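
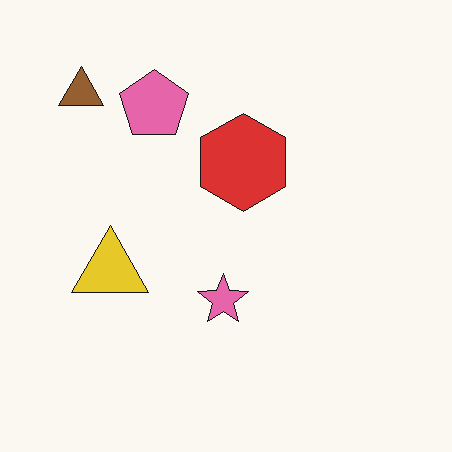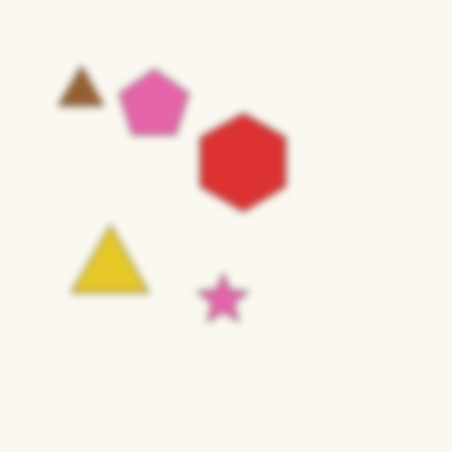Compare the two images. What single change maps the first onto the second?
It was moderately blurred.

Shape edges and outlines are uniformly softened across the whole image.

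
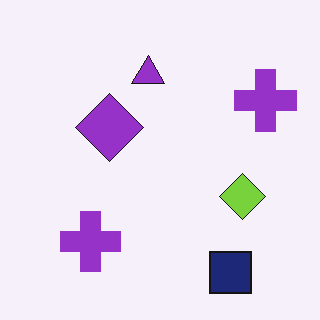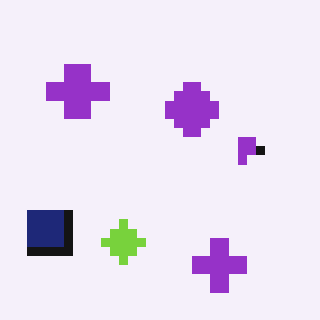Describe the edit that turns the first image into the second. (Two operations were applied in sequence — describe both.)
The second image is the first rotated 90° clockwise, then heavily pixelated into large blocks.

The navy square sits in the bottom-right of the first image and the bottom-left of the second — consistent with a whole-image 90° clockwise rotation. Shapes are reduced to large square blocks; fine edges and outlines are lost — a downscale-then-upscale (mosaic) effect.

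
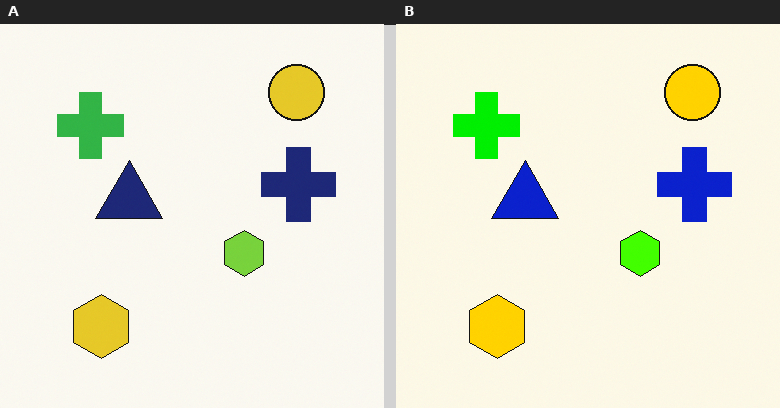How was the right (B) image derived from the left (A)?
This is the original image made much more vivid (saturation change).

All colors are more vivid — a global saturation change.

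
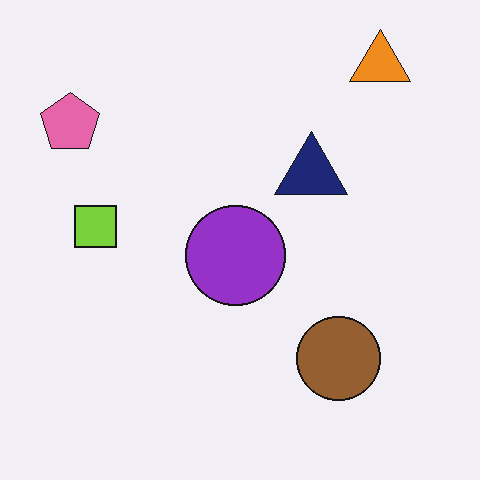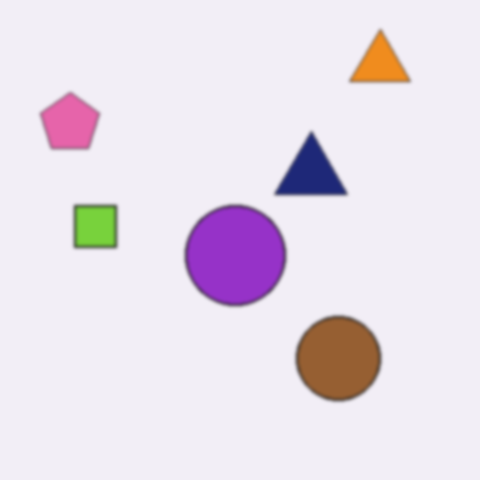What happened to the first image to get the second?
It was slightly softened.

Shape edges and outlines are uniformly softened across the whole image.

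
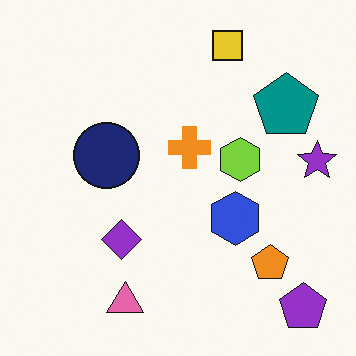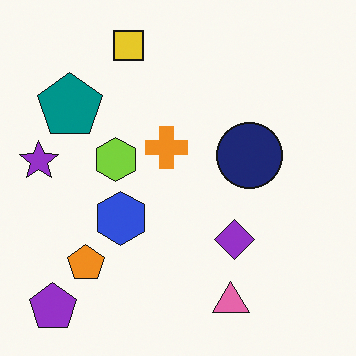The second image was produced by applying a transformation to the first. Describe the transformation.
The transformation is: flipped horizontally (left ↔ right).

The purple star is in the right of the first image and the left of the second — shapes on opposite sides of the vertical midline have swapped in a mirror flip.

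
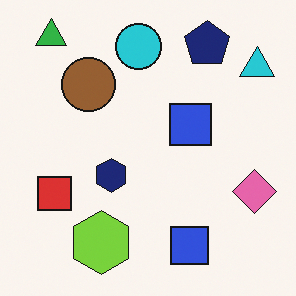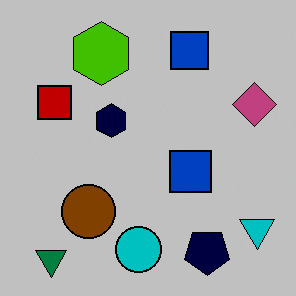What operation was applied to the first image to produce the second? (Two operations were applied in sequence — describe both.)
Flipped vertically (top ↔ bottom), then heavily posterized to just a handful of flat colors.

The green triangle is in the top-left of the first image and the bottom-left of the second — shapes on opposite sides of the horizontal midline have swapped in a mirror flip. Each flat color has snapped to a coarser quantized level — most visibly, the near-white background has dropped to a flat grey.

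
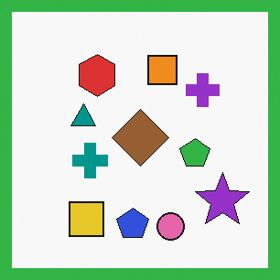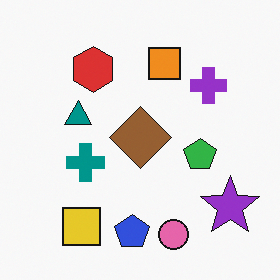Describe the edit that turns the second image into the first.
This is the original image framed with a green border.

A solid green frame runs around the edge of the first image, with the content slightly shrunk inside it.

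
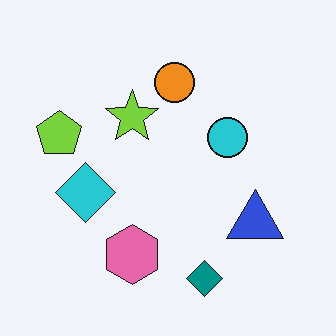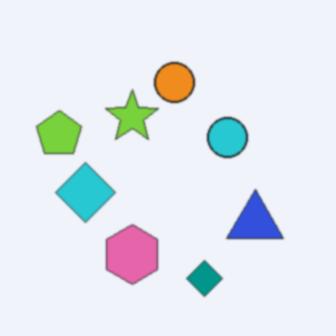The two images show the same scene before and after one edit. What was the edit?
Given a subtle gaussian blur.

Shape edges and outlines are uniformly softened across the whole image.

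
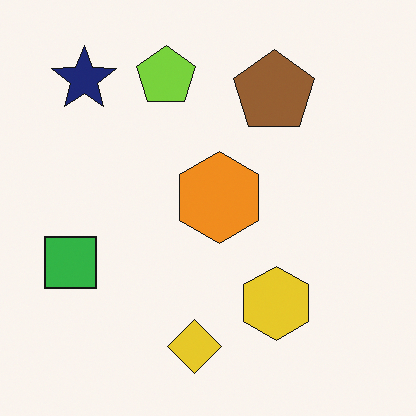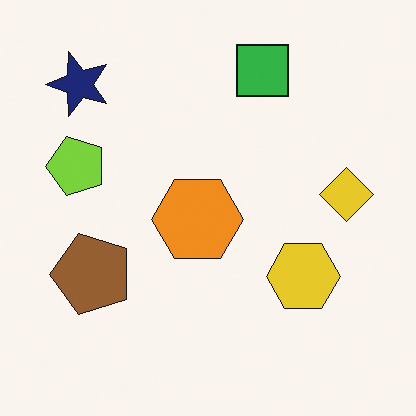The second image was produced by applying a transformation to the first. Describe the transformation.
The transformation is: transposed (reflected across the top-left ↔ bottom-right diagonal).

Shapes have swapped their row and column positions — what was in the top-right is now in the bottom-left — a diagonal reflection.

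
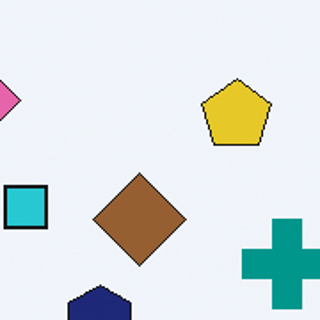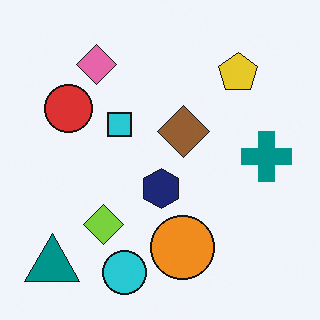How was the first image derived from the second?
This is the original image cropped tightly and scaled back up.

The visible shapes are larger and the field of view is narrower; shapes near the original edges may be partly or wholly outside the frame — a crop-and-rescale.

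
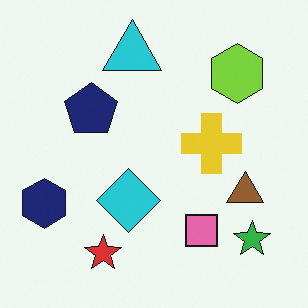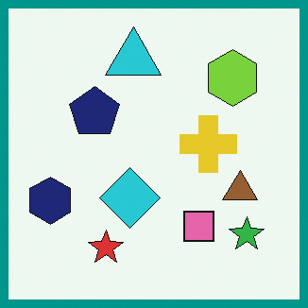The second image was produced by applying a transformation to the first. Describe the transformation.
The image was framed with a teal border.

A solid teal frame runs around the edge of the second image, with the content slightly shrunk inside it.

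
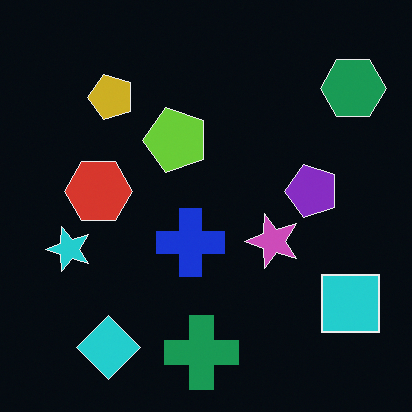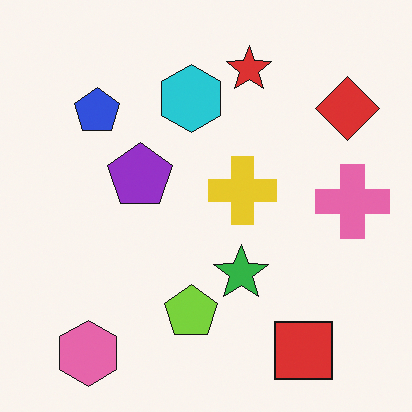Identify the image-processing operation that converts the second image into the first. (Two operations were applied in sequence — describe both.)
The transformation is: transposed (reflected across the top-left ↔ bottom-right diagonal), then color-inverted (negative).

Shapes have swapped their row and column positions — what was in the top-right is now in the bottom-left — a diagonal reflection. The light background has become dark and every shape's color is its complement — a photographic negative.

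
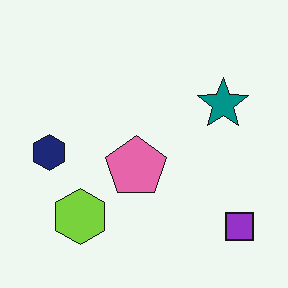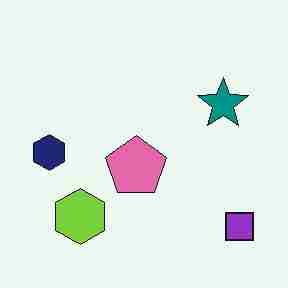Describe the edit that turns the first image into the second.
The transformation is: degraded with heavy JPEG compression.

Blocky 8×8 compression artifacts appear around shape edges and the flat background shows ringing — characteristic JPEG degradation.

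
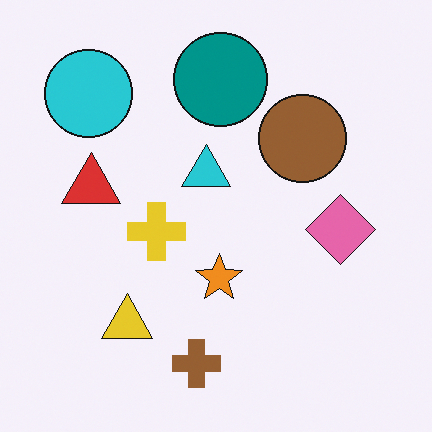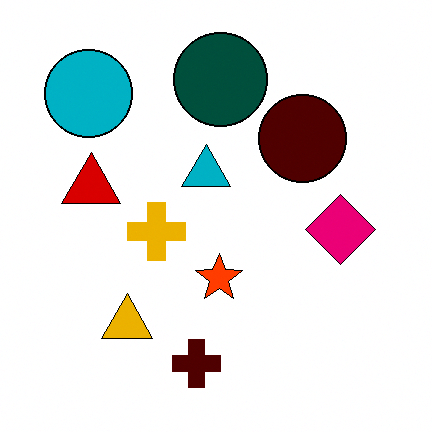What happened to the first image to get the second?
The transformation is: boosted in contrast.

Tones are pushed away from mid-grey across the whole image — a global contrast change.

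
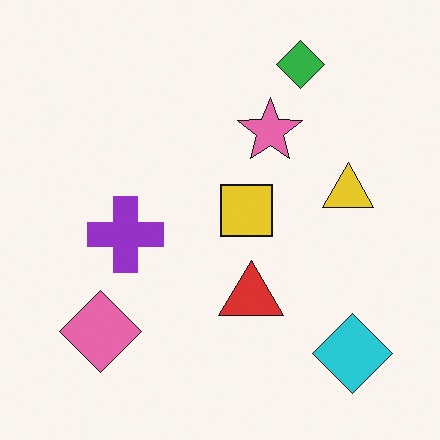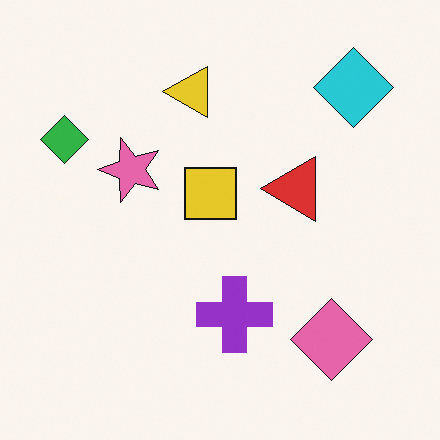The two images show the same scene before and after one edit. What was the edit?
This is the original image rotated 90° counter-clockwise.

The cyan diamond sits in the bottom-right of the first image and the top-right of the second — consistent with a whole-image 90° counter-clockwise rotation.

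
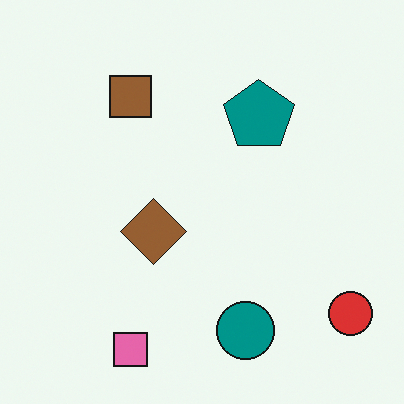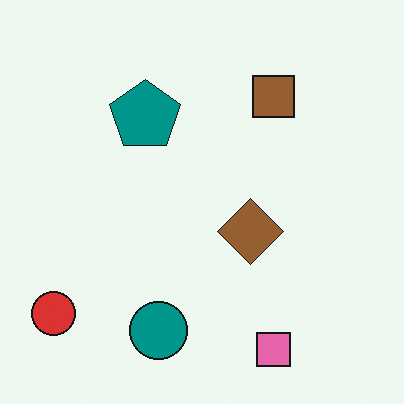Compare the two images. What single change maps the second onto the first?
It was flipped horizontally (left ↔ right).

The red circle is in the bottom-left of the second image and the bottom-right of the first — shapes on opposite sides of the vertical midline have swapped in a mirror flip.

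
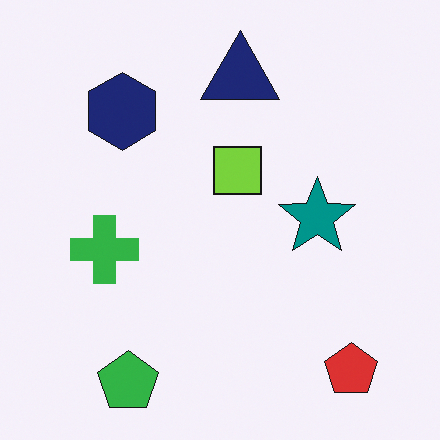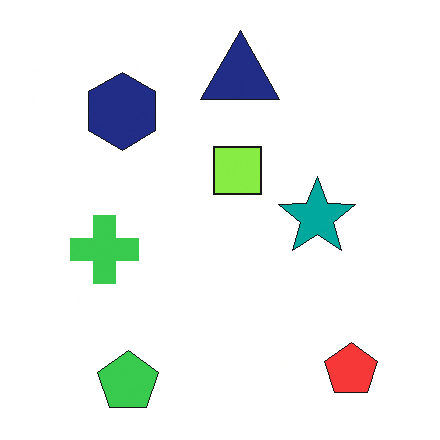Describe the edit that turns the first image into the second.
The second image is the first brightened a little.

Every pixel — background and shapes alike — is uniformly brightened.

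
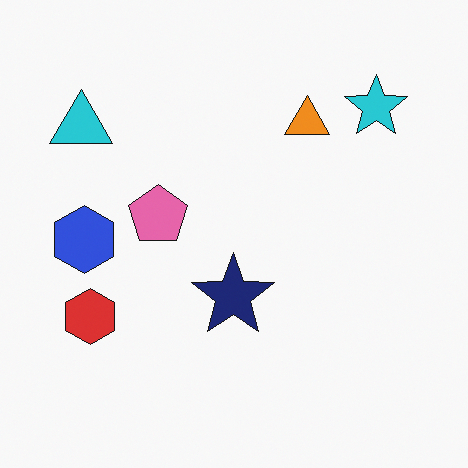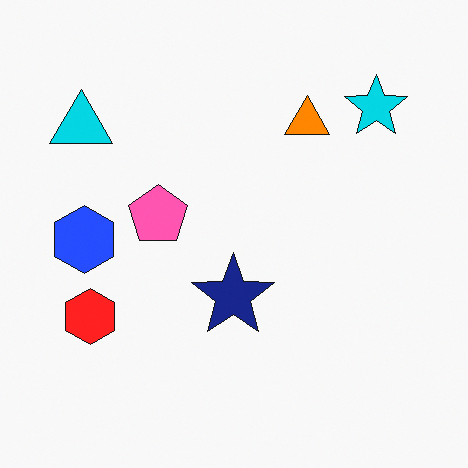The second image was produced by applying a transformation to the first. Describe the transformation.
The image was slightly oversaturated.

All colors are more vivid — a global saturation change.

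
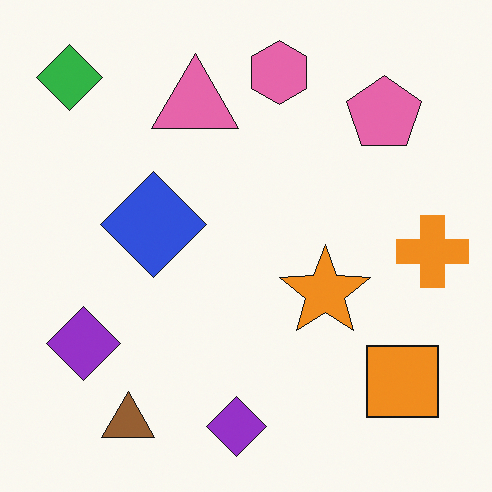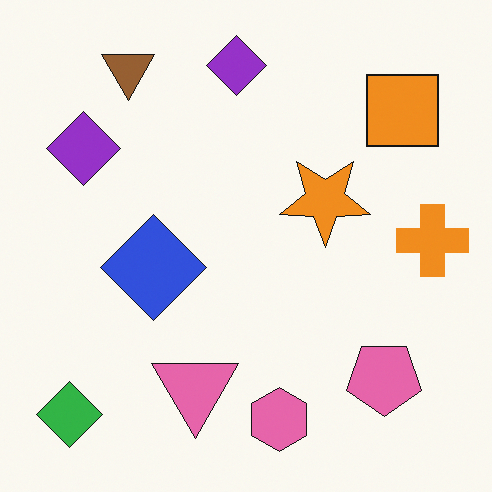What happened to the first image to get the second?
The second image is the first flipped vertically (top ↔ bottom).

The brown triangle is in the bottom-left of the first image and the top-left of the second — shapes on opposite sides of the horizontal midline have swapped in a mirror flip.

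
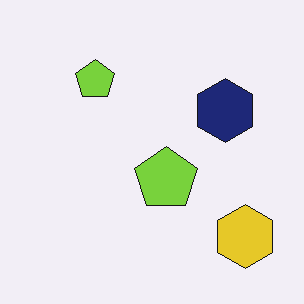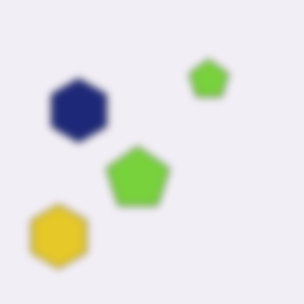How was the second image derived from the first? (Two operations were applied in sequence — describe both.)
The image was noticeably gaussian-blurred, then flipped horizontally (left ↔ right).

Shape edges and outlines are uniformly softened across the whole image. The yellow hexagon is in the bottom-right of the first image and the bottom-left of the second — shapes on opposite sides of the vertical midline have swapped in a mirror flip.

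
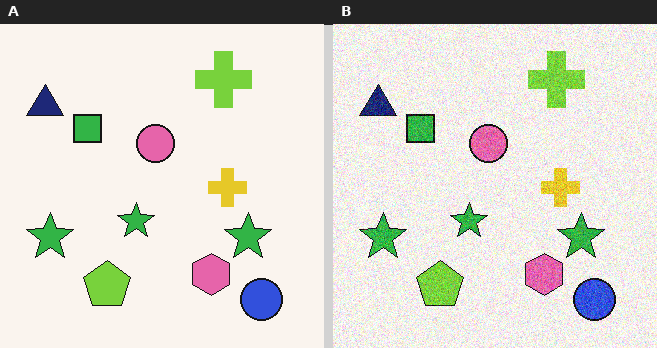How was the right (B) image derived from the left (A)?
This is the original image degraded with moderate additive noise.

Random speckle covers the whole image, including the flat background.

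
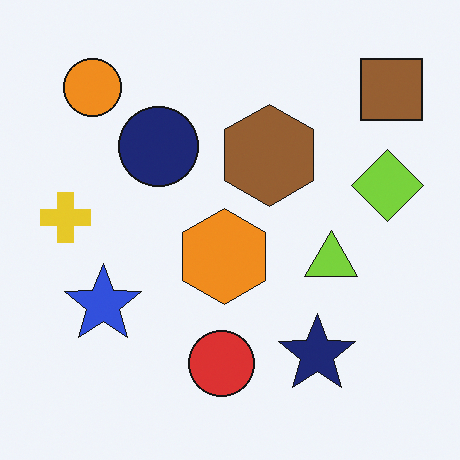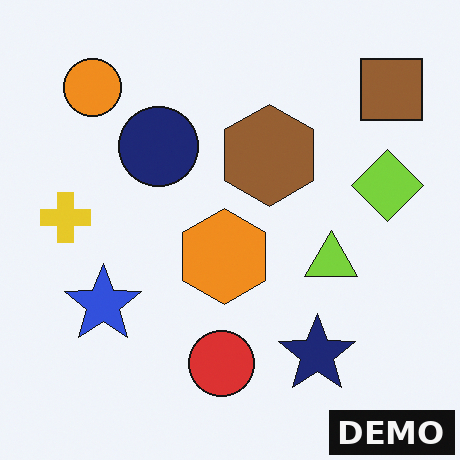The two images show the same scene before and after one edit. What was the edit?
The image was watermarked with the text "DEMO" in the lower-right corner.

A dark label reading "DEMO" appears in the lower-right corner.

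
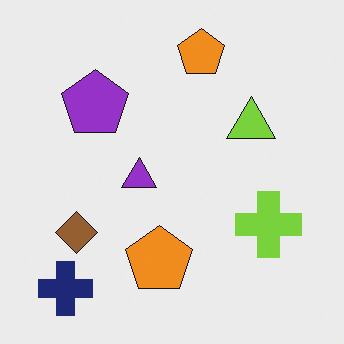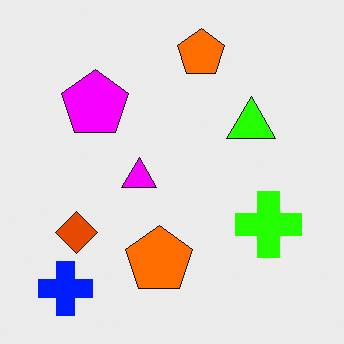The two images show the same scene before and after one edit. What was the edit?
The transformation is: heavily oversaturated.

All colors are more vivid — a global saturation change.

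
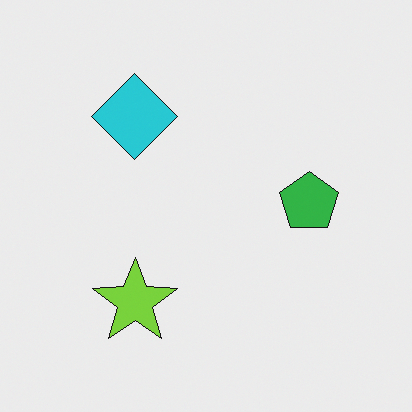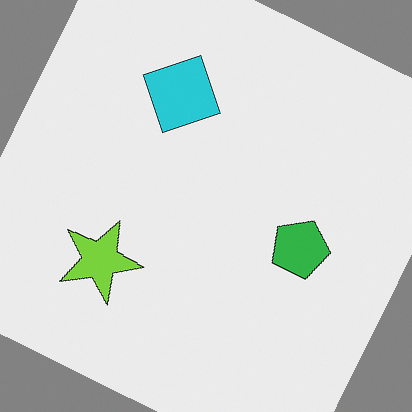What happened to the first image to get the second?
The image was rotated clockwise by a moderate amount.

Every shape is tilted by the same angle and the image corners show triangular fill wedges — a whole-image rotation by a non-right angle.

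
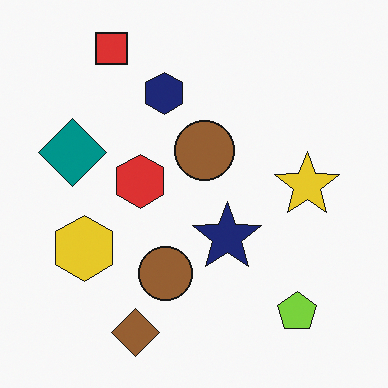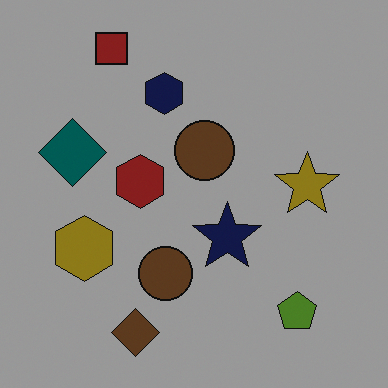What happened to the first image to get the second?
This is the original image noticeably darkened.

Every pixel — background and shapes alike — is uniformly darkened.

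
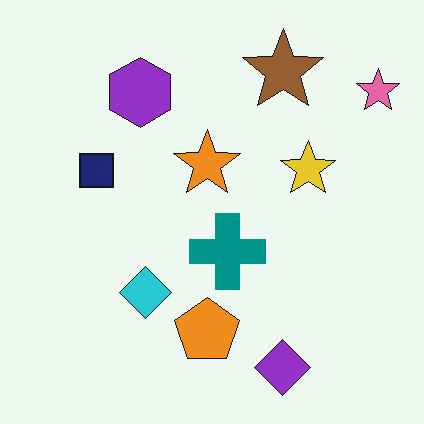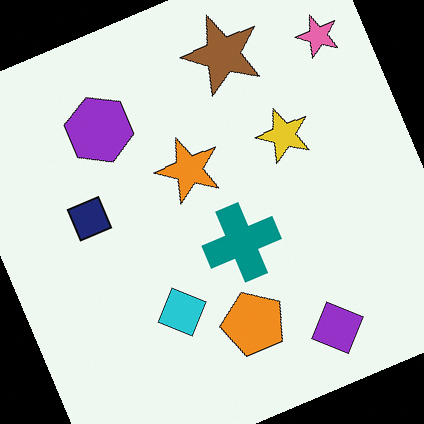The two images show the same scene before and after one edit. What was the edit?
The transformation is: rotated counter-clockwise by a moderate amount.

Every shape is tilted by the same angle and the image corners show triangular fill wedges — a whole-image rotation by a non-right angle.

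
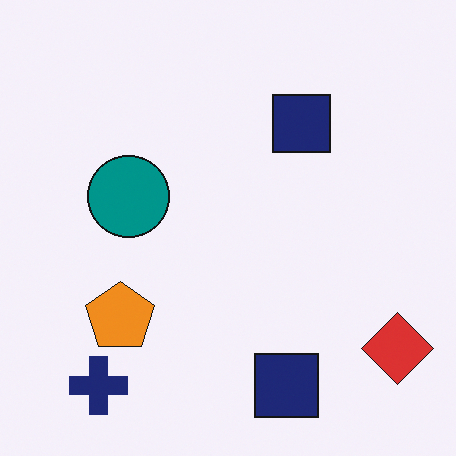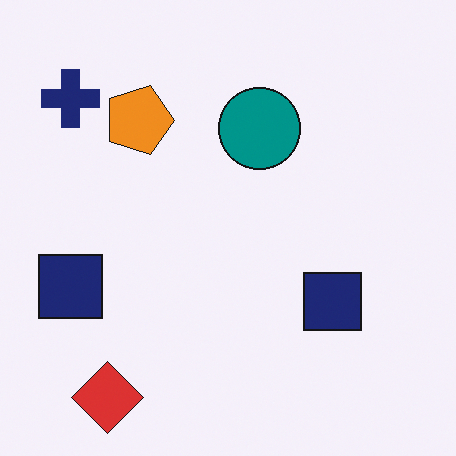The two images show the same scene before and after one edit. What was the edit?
It was rotated 90° clockwise.

The red diamond sits in the bottom-right of the first image and the bottom-left of the second — consistent with a whole-image 90° clockwise rotation.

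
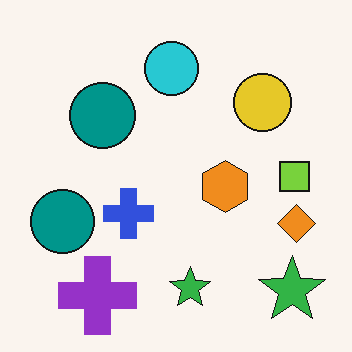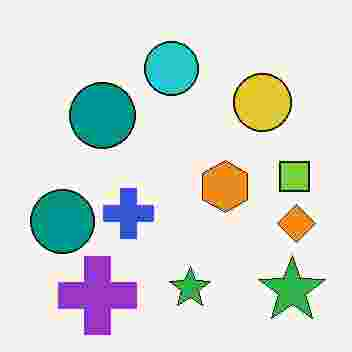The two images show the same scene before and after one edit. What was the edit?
The transformation is: degraded with heavy JPEG compression.

Blocky 8×8 compression artifacts appear around shape edges and the flat background shows ringing — characteristic JPEG degradation.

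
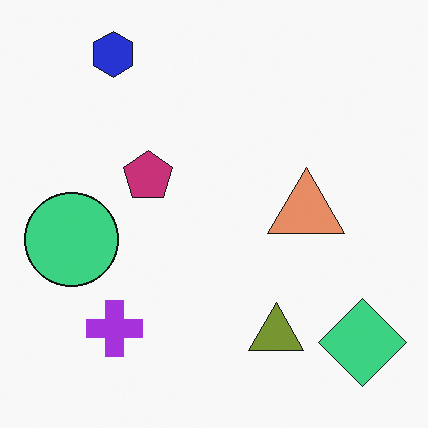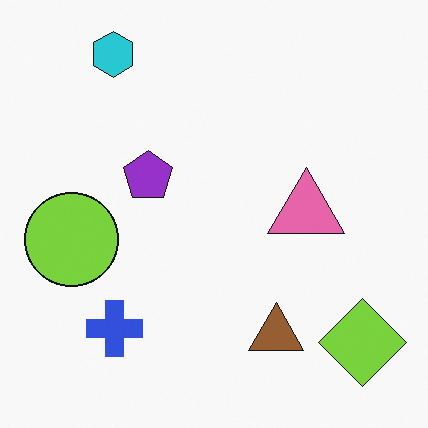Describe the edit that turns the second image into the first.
The first image is the second hue-shifted slightly.

Every shape's color has rotated by the same amount around the hue wheel — a uniform hue shift.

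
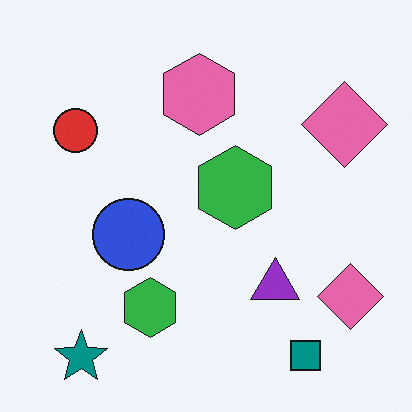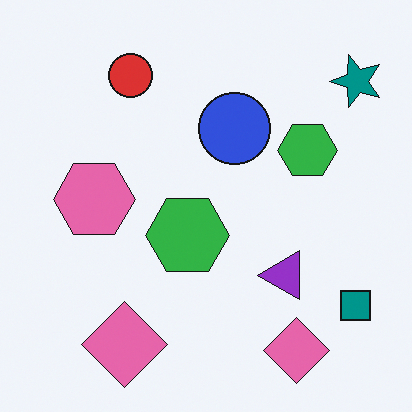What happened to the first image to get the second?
This is the original image transposed (reflected across the top-left ↔ bottom-right diagonal).

Shapes have swapped their row and column positions — what was in the top-right is now in the bottom-left — a diagonal reflection.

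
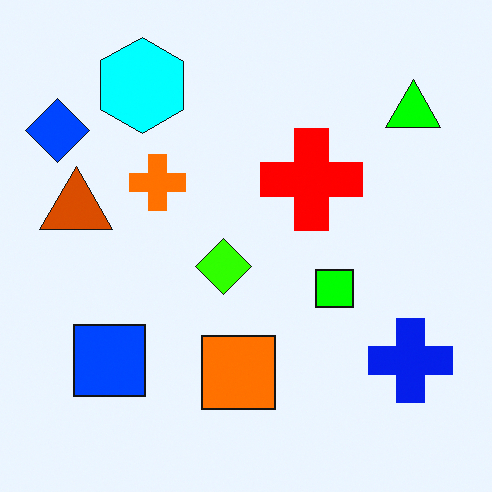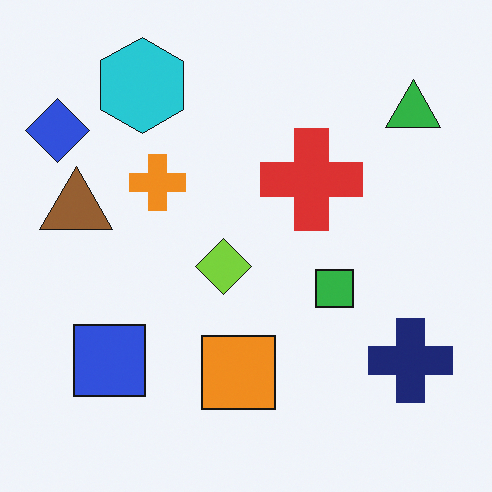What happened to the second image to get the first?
The transformation is: heavily oversaturated.

All colors are more vivid — a global saturation change.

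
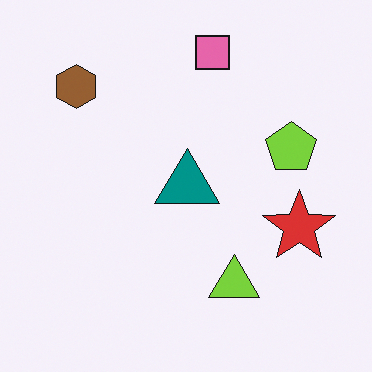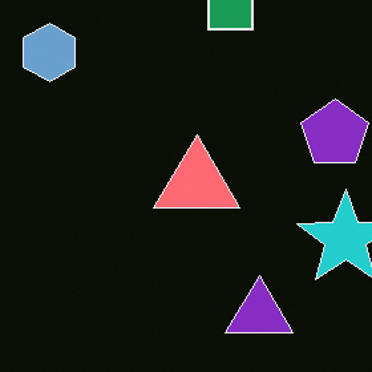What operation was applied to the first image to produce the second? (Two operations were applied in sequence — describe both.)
The second image is the first cropped to a modestly smaller region and rescaled, then color-inverted (negative).

The visible shapes are larger and the field of view is narrower; shapes near the original edges may be partly or wholly outside the frame — a crop-and-rescale. The light background has become dark and every shape's color is its complement — a photographic negative.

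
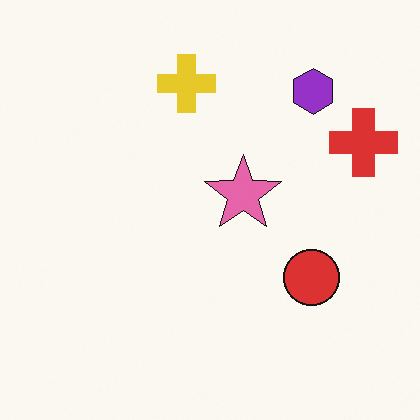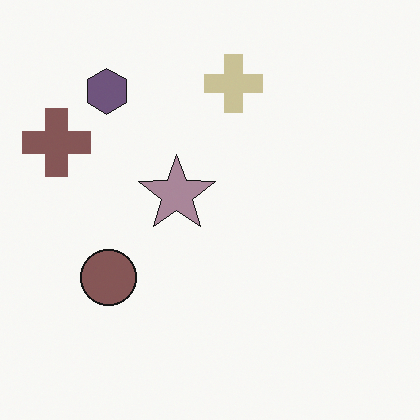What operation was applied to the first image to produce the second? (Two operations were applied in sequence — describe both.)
The second image is the first flipped horizontally (left ↔ right), then made much more muted (saturation change).

The red cross is in the right of the first image and the left of the second — shapes on opposite sides of the vertical midline have swapped in a mirror flip. All colors are more muted and greyish — a global saturation change.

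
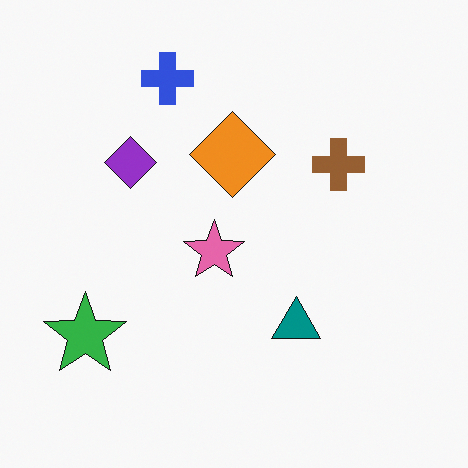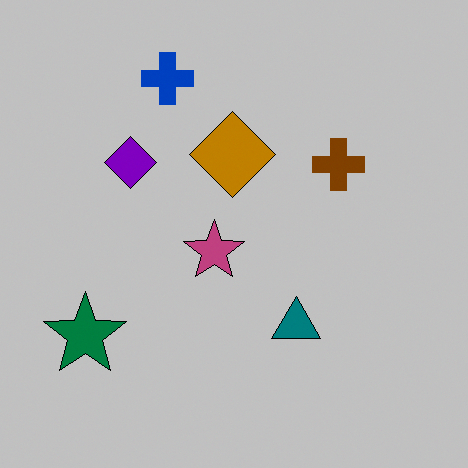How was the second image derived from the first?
The second image is the first heavily posterized to just a handful of flat colors.

Each flat color has snapped to a coarser quantized level — most visibly, the near-white background has dropped to a flat grey.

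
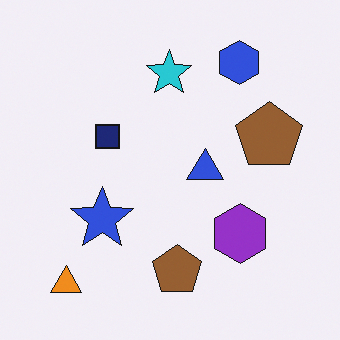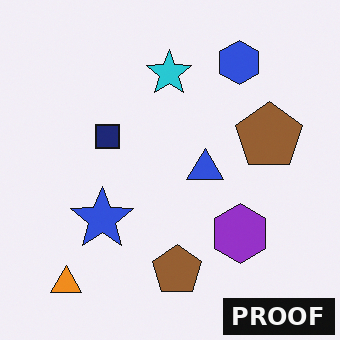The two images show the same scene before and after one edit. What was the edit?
The transformation is: watermarked with the text "PROOF" in the lower-right corner.

A dark label reading "PROOF" appears in the lower-right corner.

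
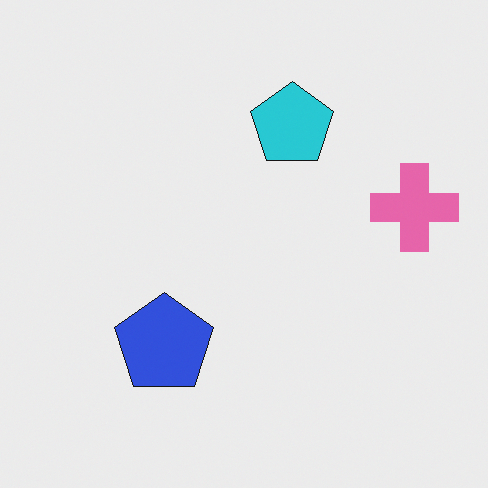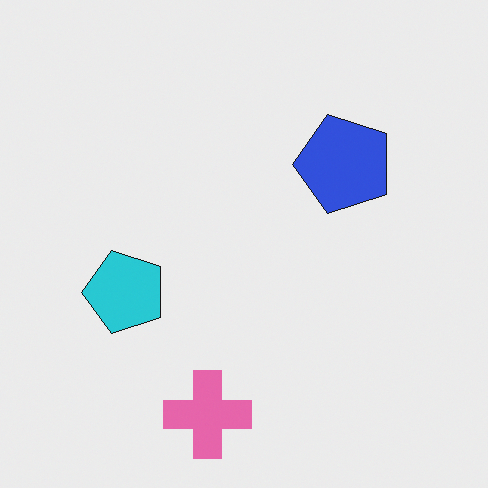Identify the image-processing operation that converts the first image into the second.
This is the original image transposed (reflected across the top-left ↔ bottom-right diagonal).

Shapes have swapped their row and column positions — what was in the top-right is now in the bottom-left — a diagonal reflection.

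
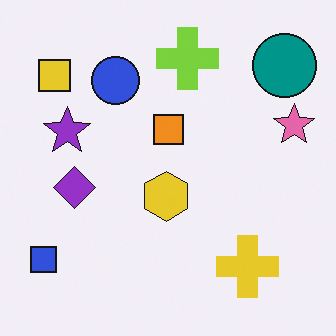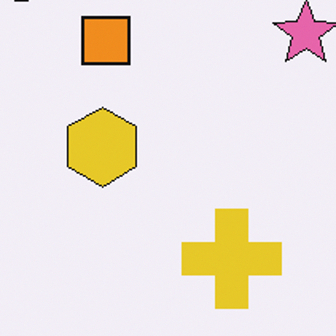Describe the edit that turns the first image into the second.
This is the original image cropped to a modestly smaller region and rescaled.

The visible shapes are larger and the field of view is narrower; shapes near the original edges may be partly or wholly outside the frame — a crop-and-rescale.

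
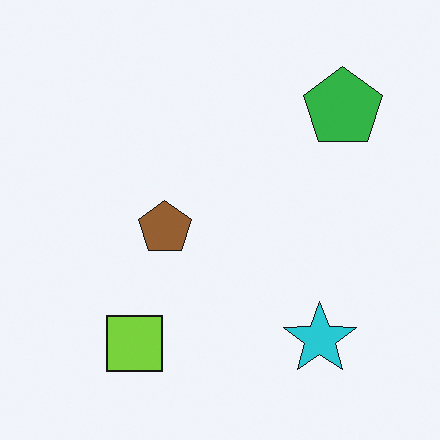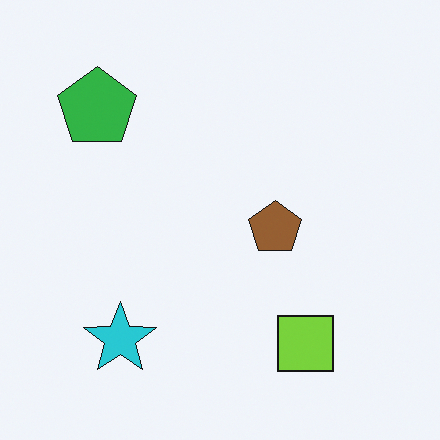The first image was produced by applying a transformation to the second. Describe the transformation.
Flipped horizontally (left ↔ right).

The green pentagon is in the top-left of the second image and the top-right of the first — shapes on opposite sides of the vertical midline have swapped in a mirror flip.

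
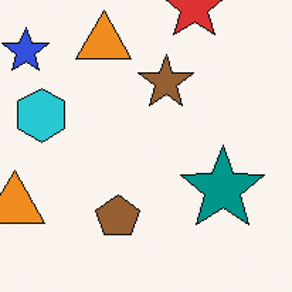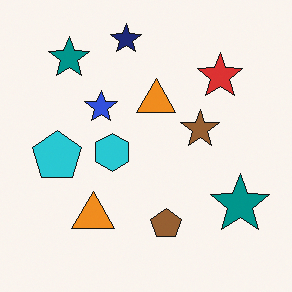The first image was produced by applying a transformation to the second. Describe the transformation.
The transformation is: cropped to a modestly smaller region and rescaled.

The visible shapes are larger and the field of view is narrower; shapes near the original edges may be partly or wholly outside the frame — a crop-and-rescale.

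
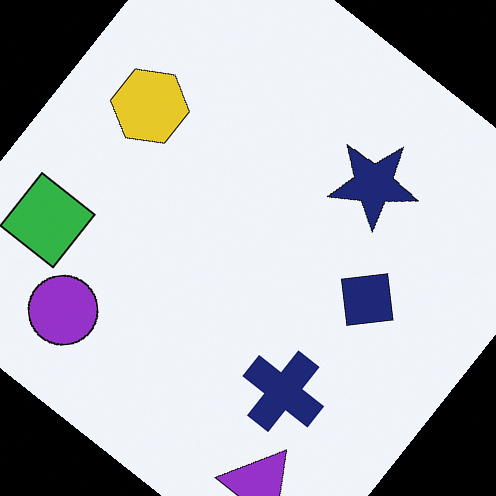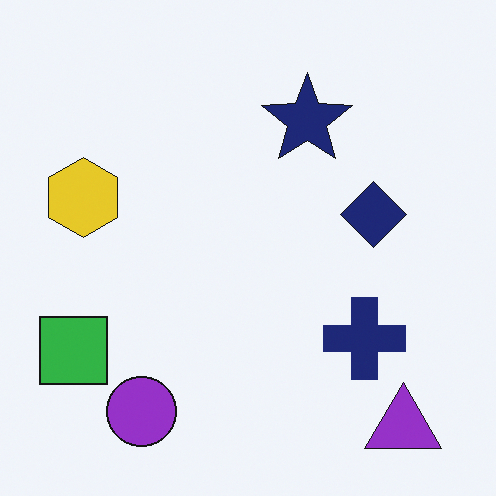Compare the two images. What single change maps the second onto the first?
This is the original image rotated clockwise by a large amount — several tens of degrees.

Every shape is tilted by the same angle and the image corners show triangular fill wedges — a whole-image rotation by a non-right angle.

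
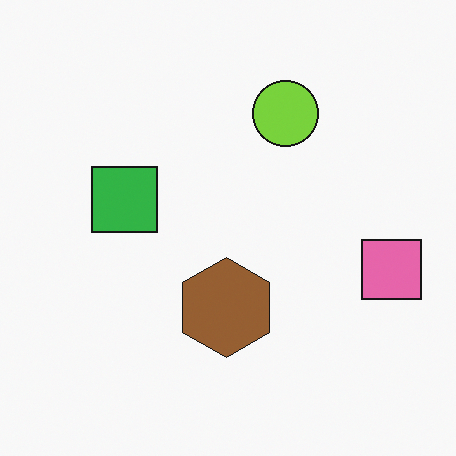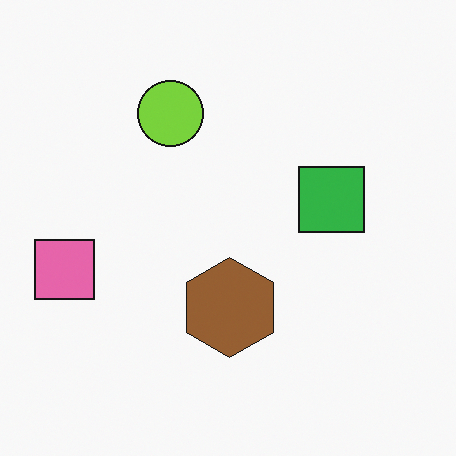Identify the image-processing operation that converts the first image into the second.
The second image is the first flipped horizontally (left ↔ right).

The pink square is in the right of the first image and the left of the second — shapes on opposite sides of the vertical midline have swapped in a mirror flip.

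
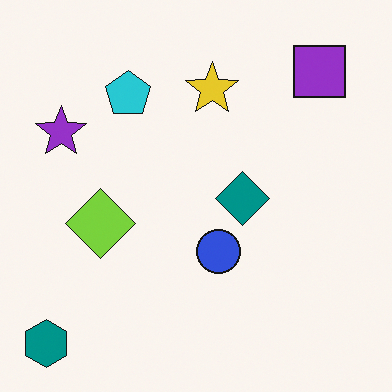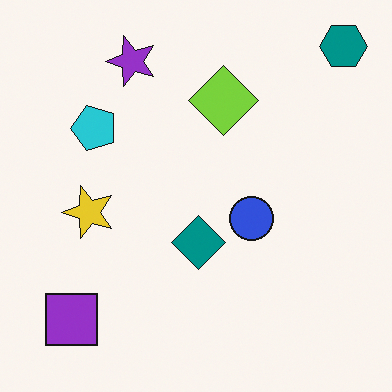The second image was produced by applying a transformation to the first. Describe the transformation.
The image was transposed (reflected across the top-left ↔ bottom-right diagonal).

Shapes have swapped their row and column positions — what was in the top-right is now in the bottom-left — a diagonal reflection.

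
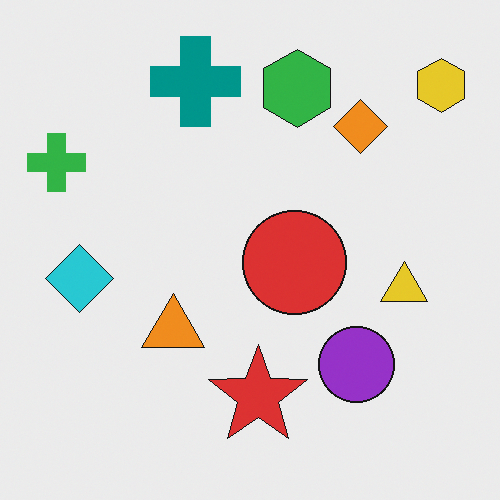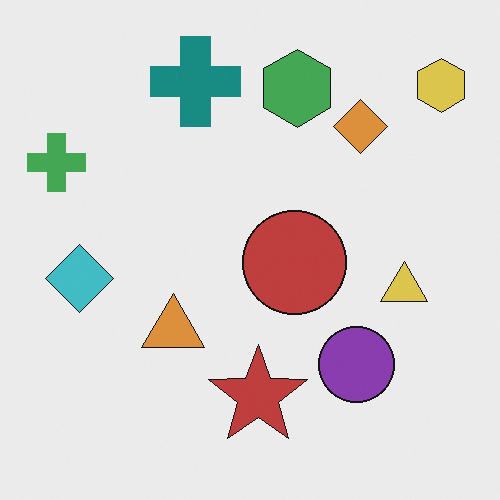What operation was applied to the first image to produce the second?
It was slightly desaturated.

All colors are more muted and greyish — a global saturation change.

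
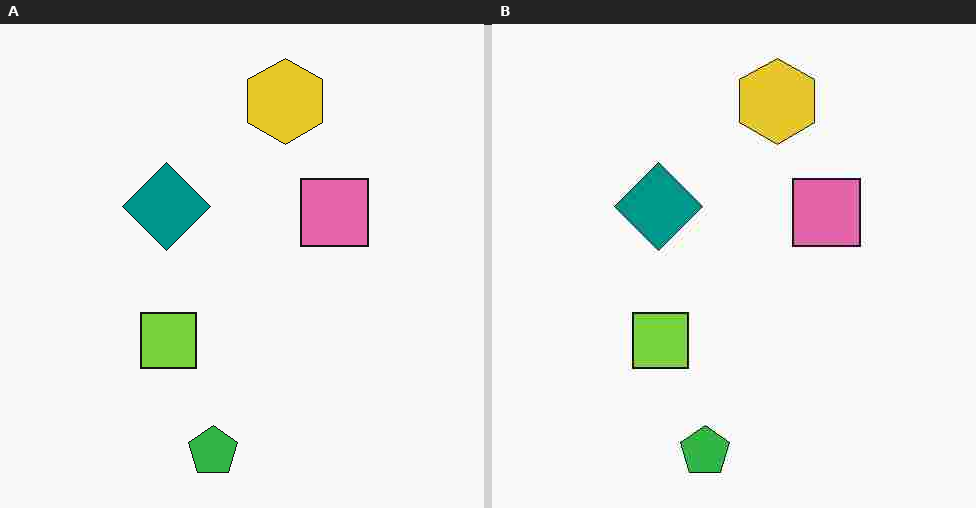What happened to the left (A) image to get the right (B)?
Heavily JPEG-compressed with obvious blocking artifacts.

Blocky 8×8 compression artifacts appear around shape edges and the flat background shows ringing — characteristic JPEG degradation.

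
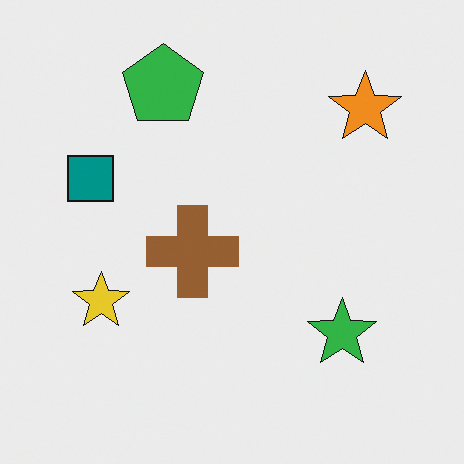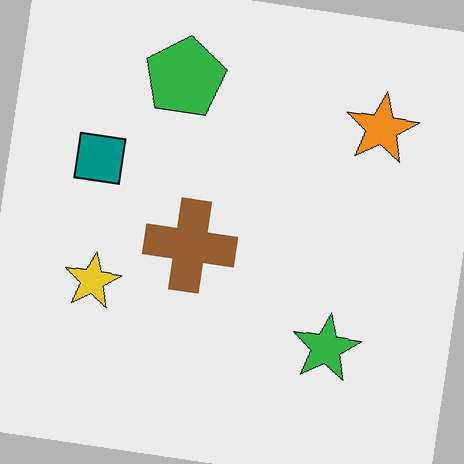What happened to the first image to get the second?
The transformation is: rotated clockwise by a slight angle.

Every shape is tilted by the same angle and the image corners show triangular fill wedges — a whole-image rotation by a non-right angle.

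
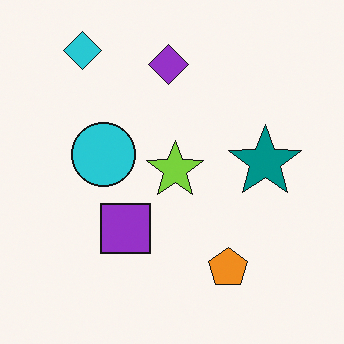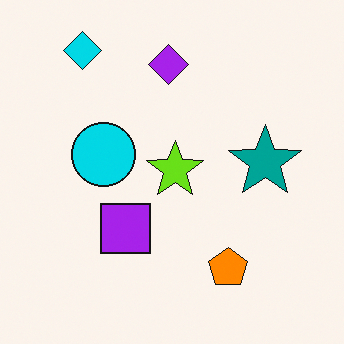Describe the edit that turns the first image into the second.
The transformation is: slightly oversaturated.

All colors are more vivid — a global saturation change.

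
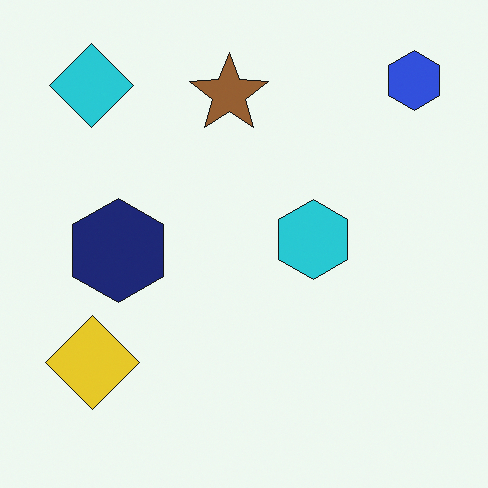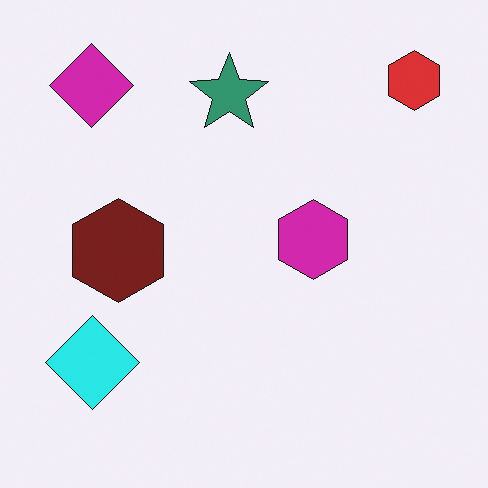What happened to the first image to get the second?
Hue-shifted by a moderate amount.

Every shape's color has rotated by the same amount around the hue wheel — a uniform hue shift.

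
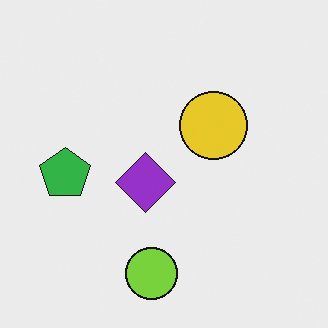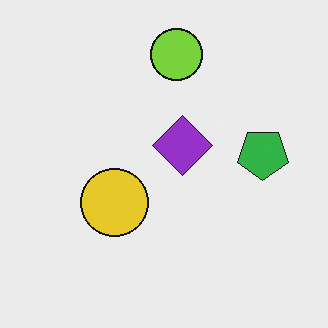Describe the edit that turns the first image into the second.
The image was rotated 180°.

The lime circle sits in the bottom of the first image and the top of the second — consistent with a whole-image 180° rotation.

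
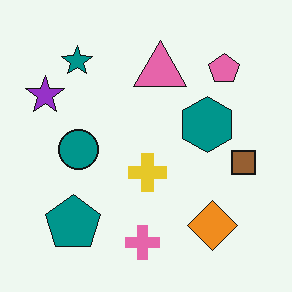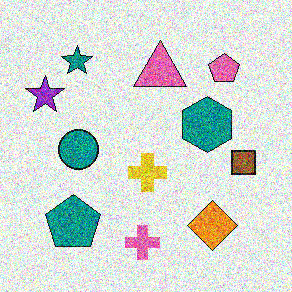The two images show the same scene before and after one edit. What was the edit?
The transformation is: degraded with heavy additive noise.

Random speckle covers the whole image, including the flat background.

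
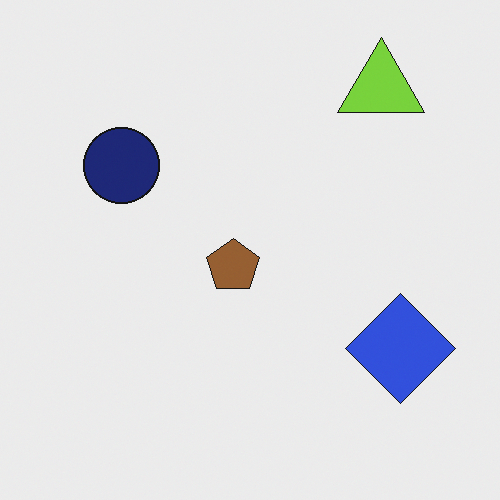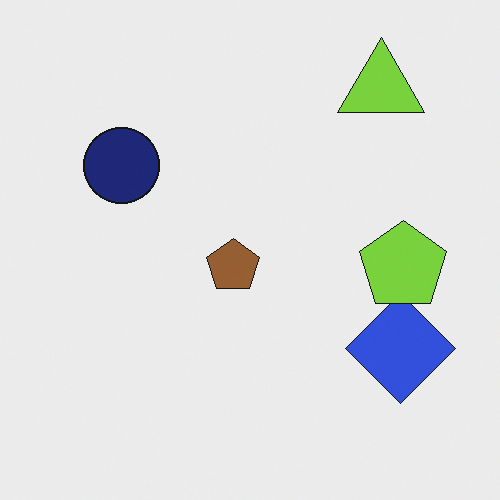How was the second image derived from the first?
The second image is the first overlaid with an additional lime pentagon.

A lime pentagon appears in the second image that is absent from the first.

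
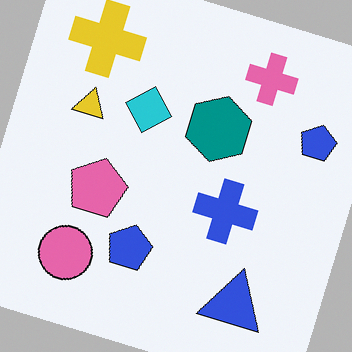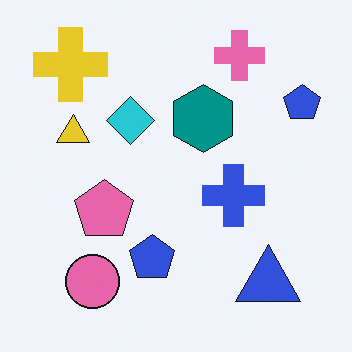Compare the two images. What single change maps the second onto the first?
It was rotated clockwise by a clearly visible amount.

Every shape is tilted by the same angle and the image corners show triangular fill wedges — a whole-image rotation by a non-right angle.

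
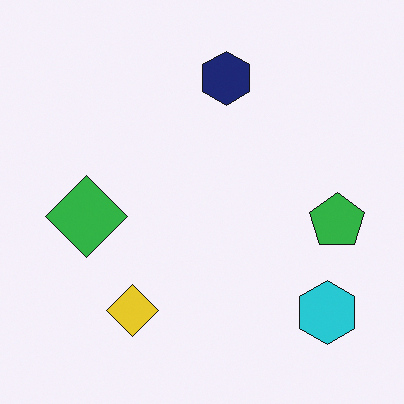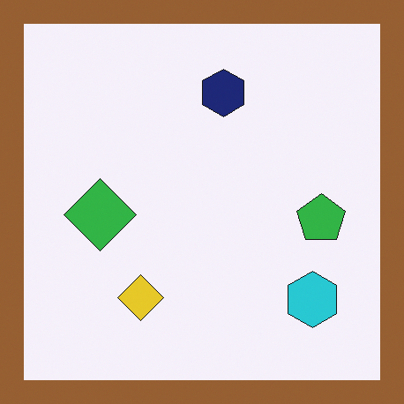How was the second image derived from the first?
It was framed with a brown border.

A solid brown frame runs around the edge of the second image, with the content slightly shrunk inside it.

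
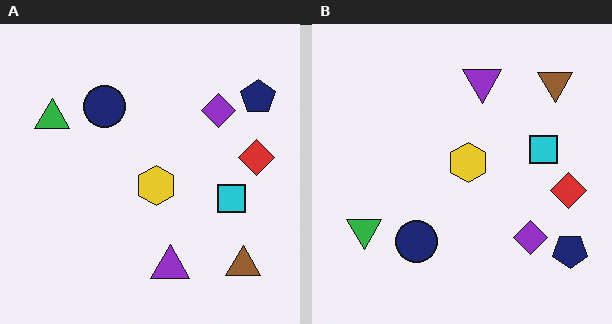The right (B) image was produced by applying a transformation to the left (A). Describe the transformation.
The image was flipped vertically (top ↔ bottom).

The purple triangle is in the bottom of the left (A) image and the top of the right (B) — shapes on opposite sides of the horizontal midline have swapped in a mirror flip.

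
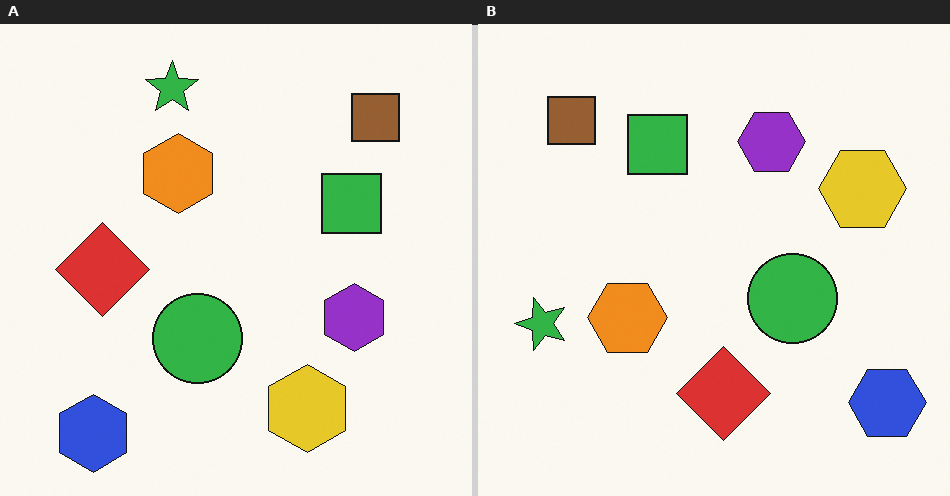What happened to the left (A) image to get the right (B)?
It was rotated 90° counter-clockwise.

The blue hexagon sits in the bottom-left of the left (A) image and the bottom-right of the right (B) — consistent with a whole-image 90° counter-clockwise rotation.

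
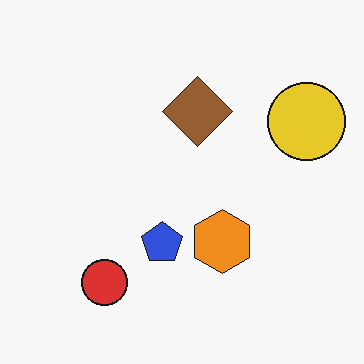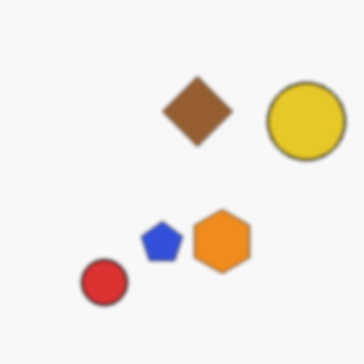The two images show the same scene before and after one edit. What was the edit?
The image was given a subtle gaussian blur.

Shape edges and outlines are uniformly softened across the whole image.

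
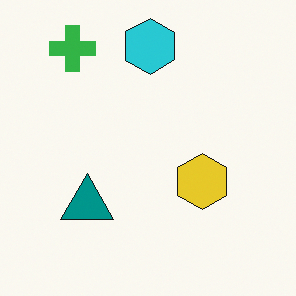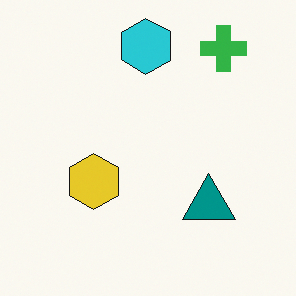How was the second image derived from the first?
The transformation is: flipped horizontally (left ↔ right).

The green cross is in the top-left of the first image and the top-right of the second — shapes on opposite sides of the vertical midline have swapped in a mirror flip.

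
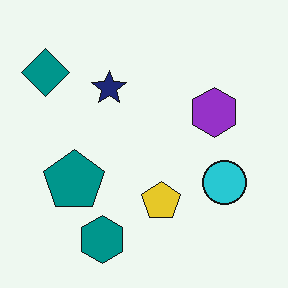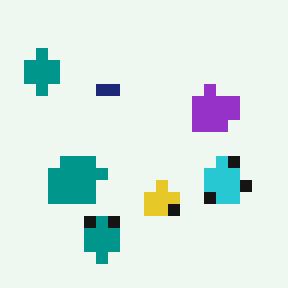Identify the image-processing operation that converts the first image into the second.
The image was heavily pixelated into large blocks.

Shapes are reduced to large square blocks; fine edges and outlines are lost — a downscale-then-upscale (mosaic) effect.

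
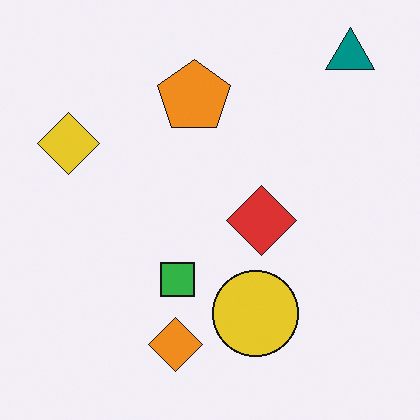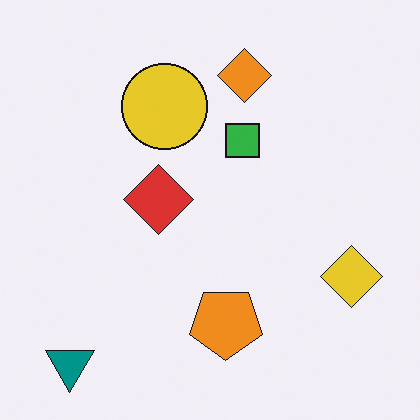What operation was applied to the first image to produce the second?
The transformation is: rotated 180°.

The teal triangle sits in the top-right of the first image and the bottom-left of the second — consistent with a whole-image 180° rotation.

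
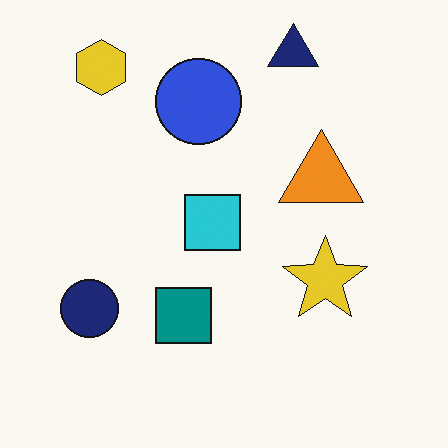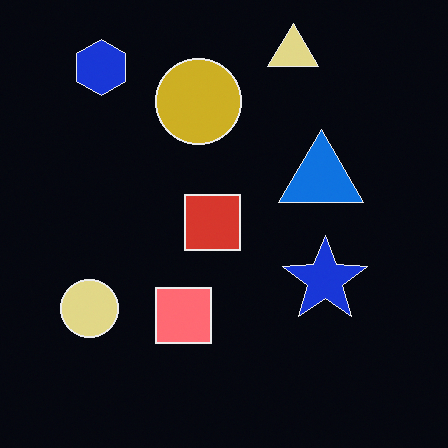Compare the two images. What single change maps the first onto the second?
The image was color-inverted (negative).

The light background has become dark and every shape's color is its complement — a photographic negative.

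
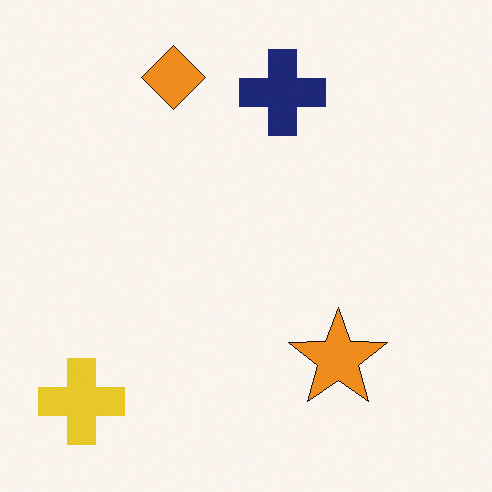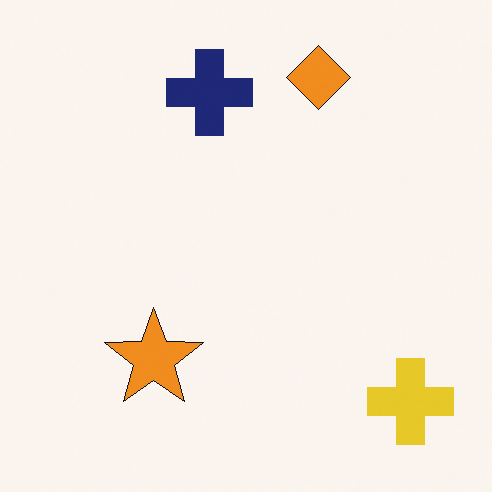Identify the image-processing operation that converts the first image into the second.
The image was flipped horizontally (left ↔ right).

The yellow cross is in the bottom-left of the first image and the bottom-right of the second — shapes on opposite sides of the vertical midline have swapped in a mirror flip.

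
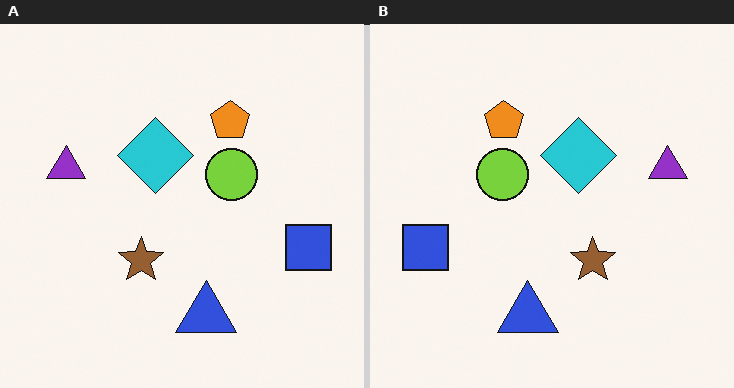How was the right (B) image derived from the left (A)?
Flipped horizontally (left ↔ right).

The blue square is in the right of the left (A) image and the left of the right (B) — shapes on opposite sides of the vertical midline have swapped in a mirror flip.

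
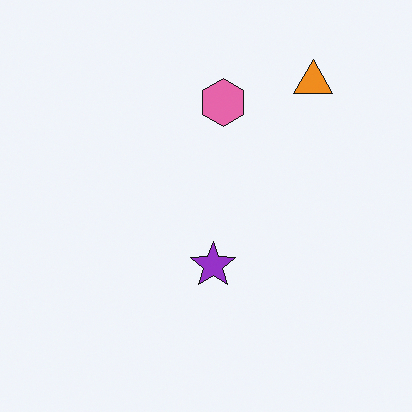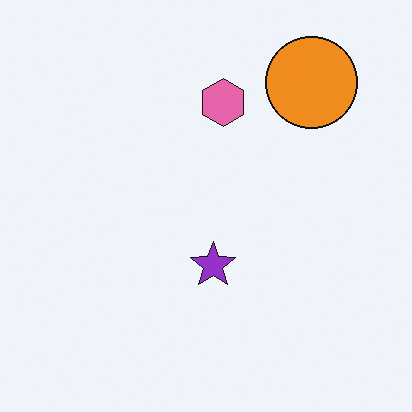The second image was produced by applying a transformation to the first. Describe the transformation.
The transformation is: overlaid with an additional orange circle.

An orange circle appears in the second image that is absent from the first.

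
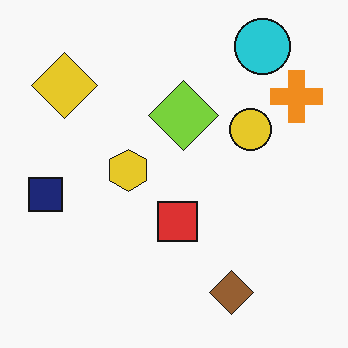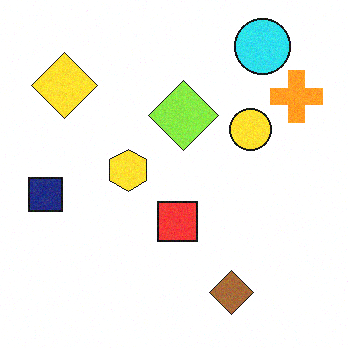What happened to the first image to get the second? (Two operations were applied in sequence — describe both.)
The second image is the first degraded with light additive noise, then brightened a little.

Random speckle covers the whole image, including the flat background. Every pixel — background and shapes alike — is uniformly brightened.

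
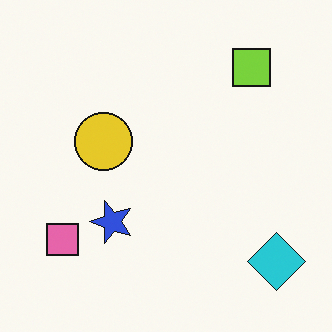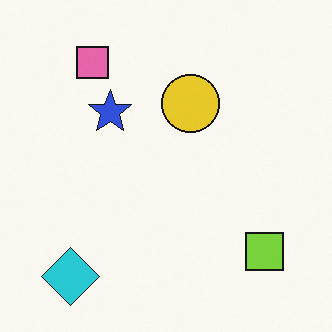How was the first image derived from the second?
The first image is the second rotated 90° counter-clockwise.

The cyan diamond sits in the bottom-left of the second image and the bottom-right of the first — consistent with a whole-image 90° counter-clockwise rotation.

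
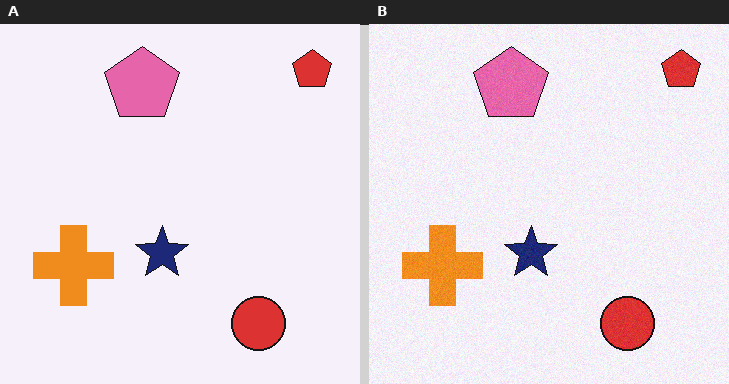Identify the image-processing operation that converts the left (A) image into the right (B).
The image was degraded with light additive noise.

Random speckle covers the whole image, including the flat background.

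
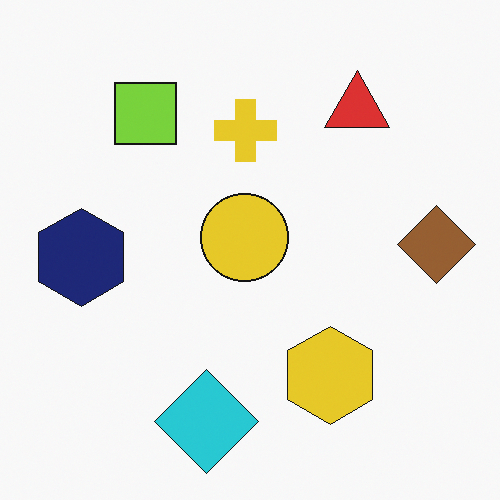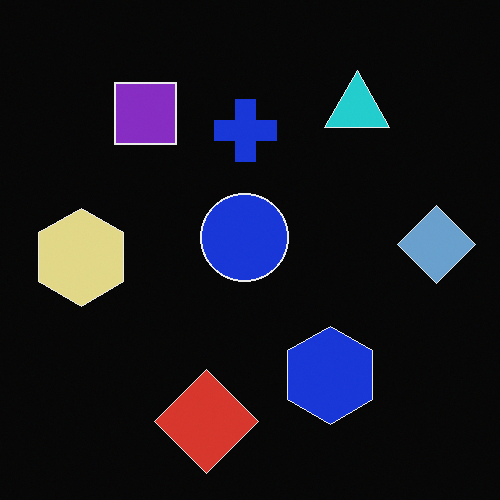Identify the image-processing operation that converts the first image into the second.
Color-inverted (negative).

The light background has become dark and every shape's color is its complement — a photographic negative.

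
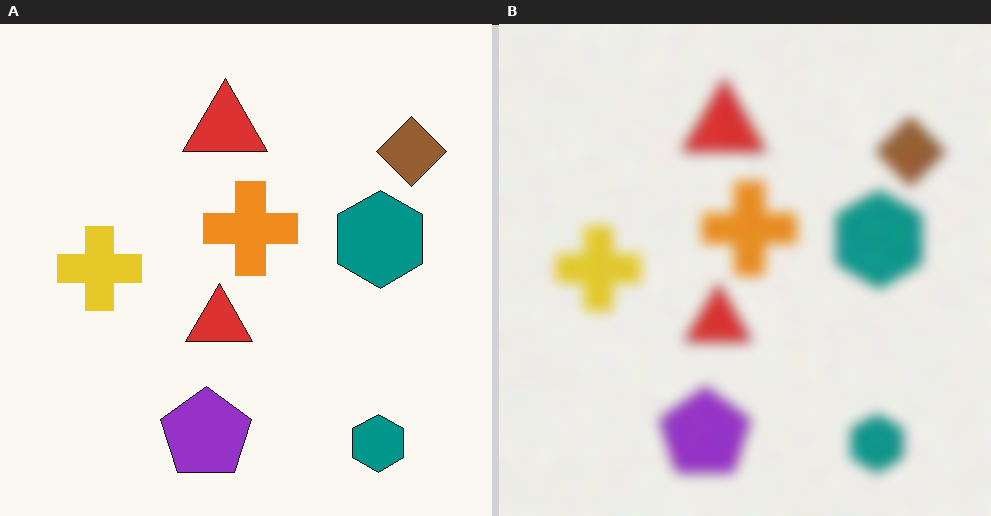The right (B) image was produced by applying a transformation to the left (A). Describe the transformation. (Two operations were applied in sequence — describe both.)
Degraded with heavy additive noise, then heavily blurred.

Random speckle covers the whole image, including the flat background. Shape edges and outlines are uniformly softened across the whole image.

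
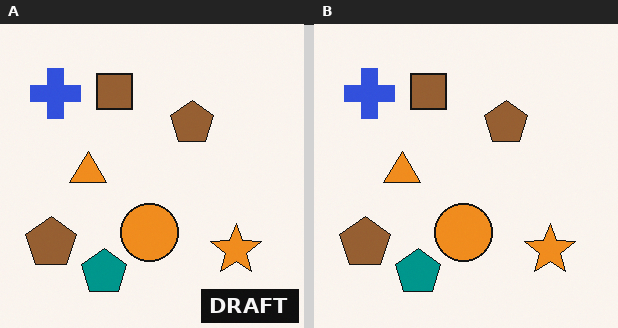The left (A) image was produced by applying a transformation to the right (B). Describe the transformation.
This is the original image watermarked with the text "DRAFT" in the lower-right corner.

A dark label reading "DRAFT" appears in the lower-right corner.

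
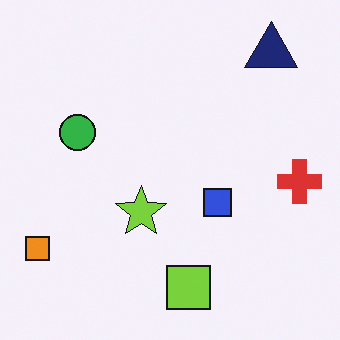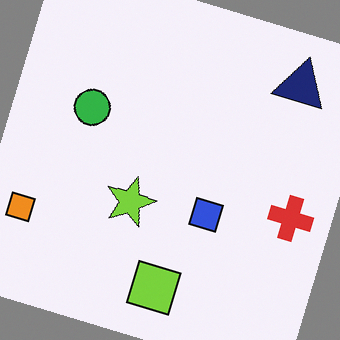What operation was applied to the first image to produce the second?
The second image is the first rotated clockwise by a moderate amount.

Every shape is tilted by the same angle and the image corners show triangular fill wedges — a whole-image rotation by a non-right angle.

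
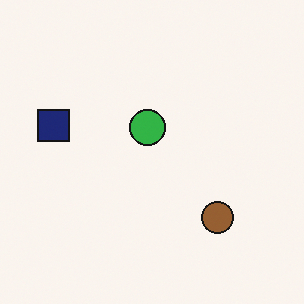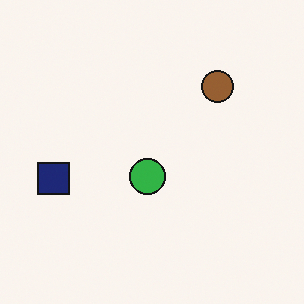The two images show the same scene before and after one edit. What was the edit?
The second image is the first flipped vertically (top ↔ bottom).

The brown circle is in the bottom-right of the first image and the top-right of the second — shapes on opposite sides of the horizontal midline have swapped in a mirror flip.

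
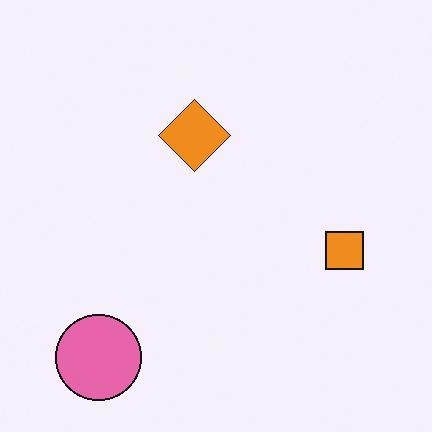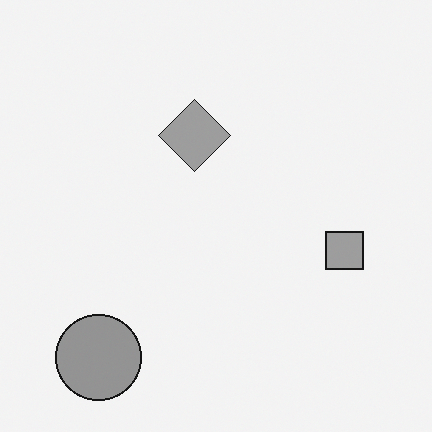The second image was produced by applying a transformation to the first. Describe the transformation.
This is the original image converted to grayscale.

All color is removed — every shape is now a shade of grey.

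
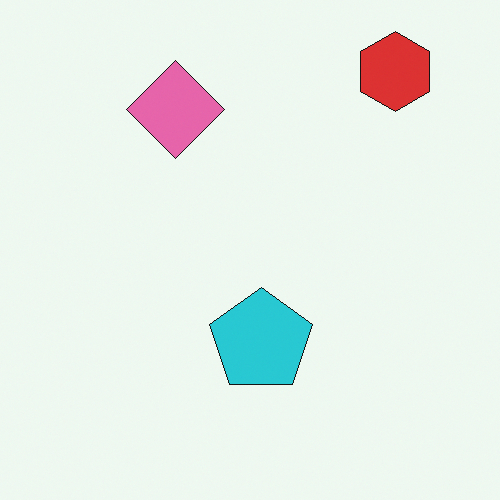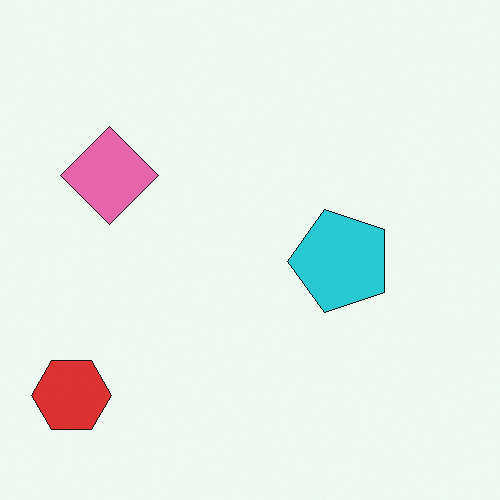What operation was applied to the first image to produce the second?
The transformation is: transposed (reflected across the top-left ↔ bottom-right diagonal).

Shapes have swapped their row and column positions — what was in the top-right is now in the bottom-left — a diagonal reflection.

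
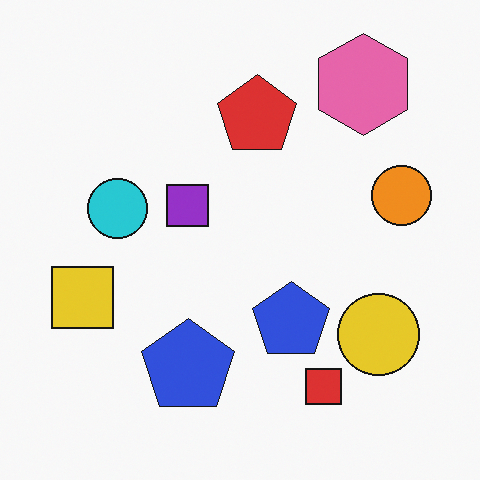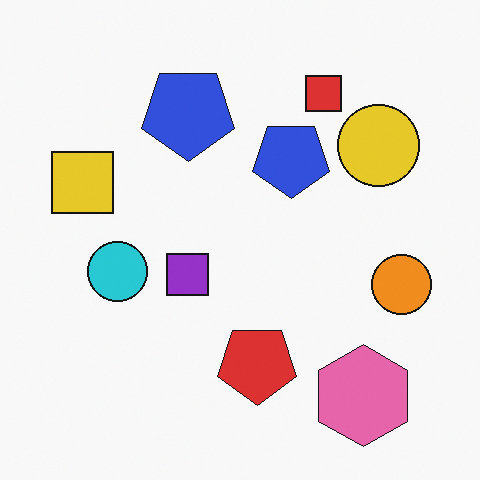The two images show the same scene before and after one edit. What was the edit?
Flipped vertically (top ↔ bottom).

The pink hexagon is in the top-right of the first image and the bottom-right of the second — shapes on opposite sides of the horizontal midline have swapped in a mirror flip.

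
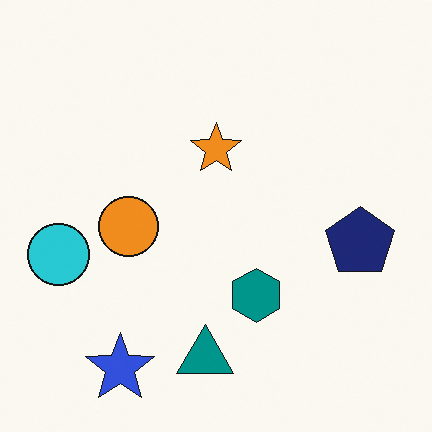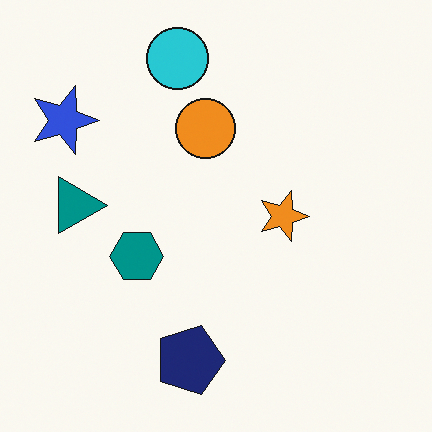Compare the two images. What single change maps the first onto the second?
It was rotated 90° clockwise.

The blue star sits in the bottom-left of the first image and the top-left of the second — consistent with a whole-image 90° clockwise rotation.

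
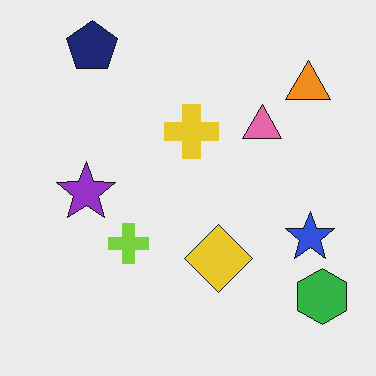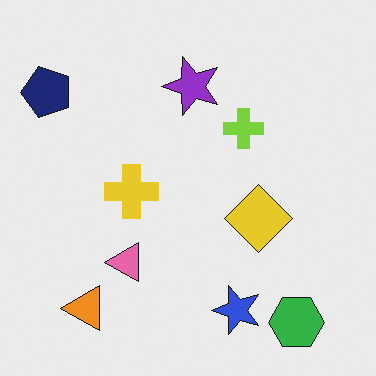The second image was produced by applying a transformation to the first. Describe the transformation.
The second image is the first transposed (reflected across the top-left ↔ bottom-right diagonal).

Shapes have swapped their row and column positions — what was in the top-right is now in the bottom-left — a diagonal reflection.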